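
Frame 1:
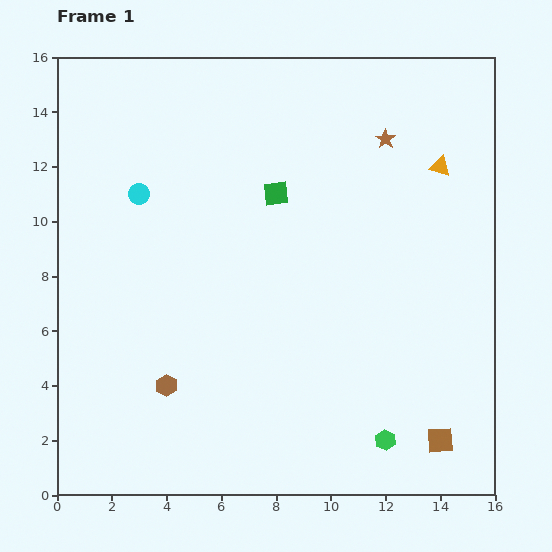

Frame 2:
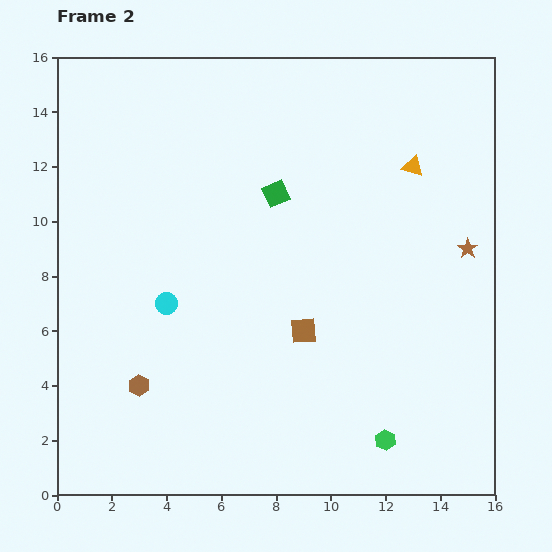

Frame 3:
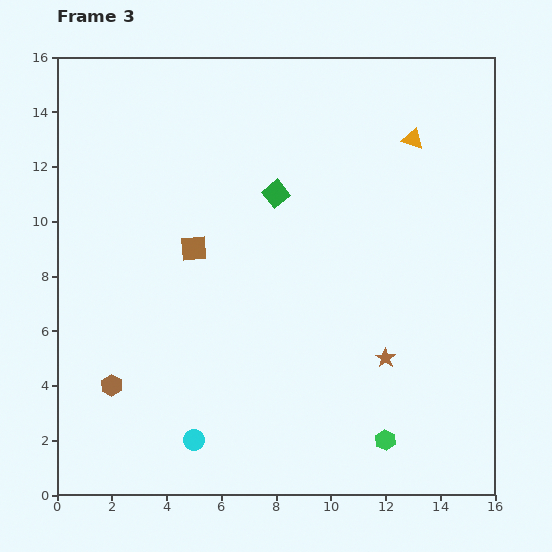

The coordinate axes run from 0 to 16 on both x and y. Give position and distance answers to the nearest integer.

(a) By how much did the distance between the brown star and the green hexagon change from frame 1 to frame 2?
-3

Distance in frame 1: 11. Distance in frame 2: 8.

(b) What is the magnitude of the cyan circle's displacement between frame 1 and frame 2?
4

The cyan circle moved from (3, 11) to (4, 7), a distance of √(1² + 4²) ≈ 4.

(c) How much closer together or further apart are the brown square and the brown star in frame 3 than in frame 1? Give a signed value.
-3

Distance in frame 1: 11. Distance in frame 3: 8.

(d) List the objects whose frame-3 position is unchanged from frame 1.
the green square, the green hexagon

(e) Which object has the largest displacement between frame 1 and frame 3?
the brown square

(moved 11; next 9)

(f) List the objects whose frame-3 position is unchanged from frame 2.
the green square, the green hexagon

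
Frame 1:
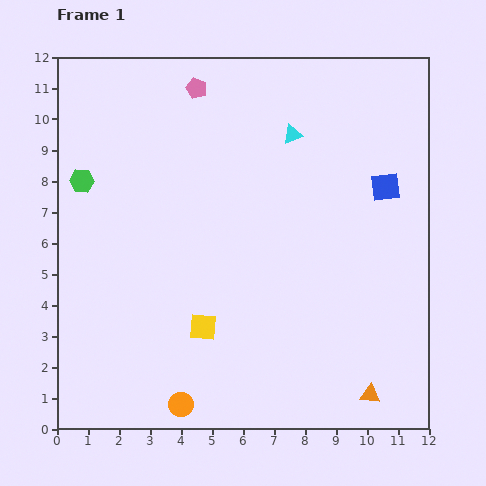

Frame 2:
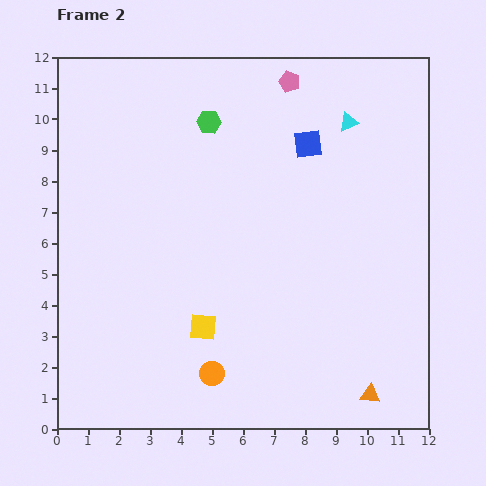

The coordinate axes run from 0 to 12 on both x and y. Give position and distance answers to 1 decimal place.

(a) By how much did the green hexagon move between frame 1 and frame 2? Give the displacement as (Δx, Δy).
(4.1, 1.9)

The green hexagon was at (0.8, 8.0) in frame 1 and (4.9, 9.9) in frame 2.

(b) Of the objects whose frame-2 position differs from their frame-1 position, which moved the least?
the orange circle

(moved 1.4)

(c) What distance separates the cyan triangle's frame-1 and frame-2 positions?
1.8

The cyan triangle moved from (7.6, 9.5) to (9.4, 9.9), a distance of √(1.8² + 0.4²) ≈ 1.8.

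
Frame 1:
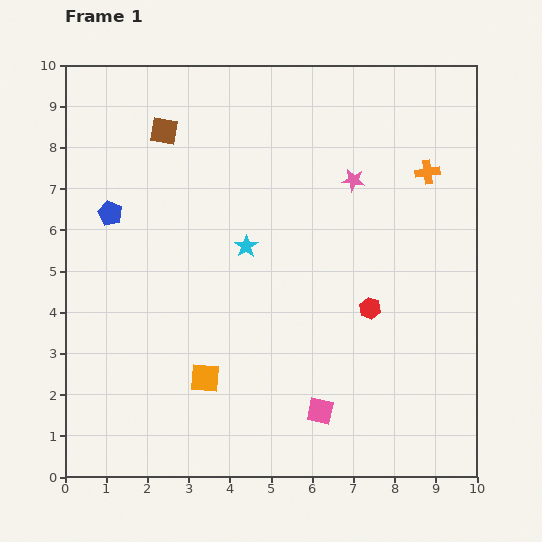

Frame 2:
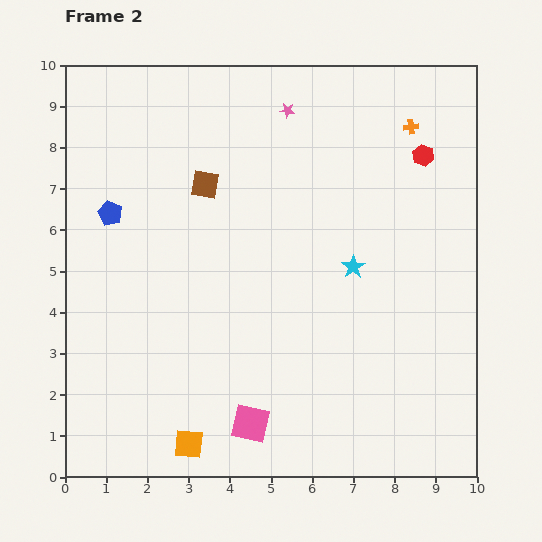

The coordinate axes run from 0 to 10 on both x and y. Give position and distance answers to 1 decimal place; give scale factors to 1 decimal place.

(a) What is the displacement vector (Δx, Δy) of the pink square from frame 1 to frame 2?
(-1.7, -0.3)

The pink square was at (6.2, 1.6) in frame 1 and (4.5, 1.3) in frame 2.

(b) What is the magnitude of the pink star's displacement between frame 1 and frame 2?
2.3

The pink star moved from (7.0, 7.2) to (5.4, 8.9), a distance of √(1.6² + 1.7²) ≈ 2.3.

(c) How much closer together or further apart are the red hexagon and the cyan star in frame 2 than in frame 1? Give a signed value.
-0.2

Distance in frame 1: 3.4. Distance in frame 2: 3.2.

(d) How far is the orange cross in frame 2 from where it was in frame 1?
1.2

The orange cross moved from (8.8, 7.4) to (8.4, 8.5), a distance of √(0.4² + 1.1²) ≈ 1.2.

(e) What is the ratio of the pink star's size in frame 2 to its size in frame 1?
0.6×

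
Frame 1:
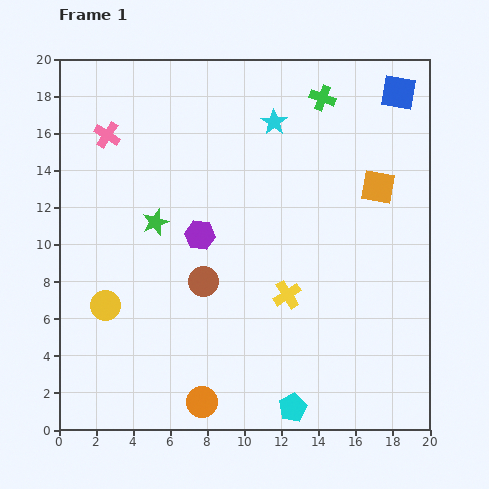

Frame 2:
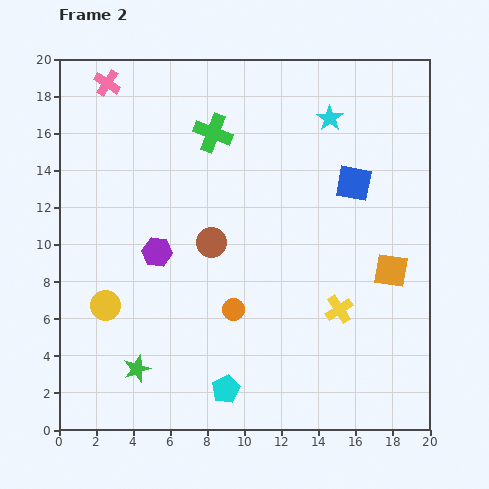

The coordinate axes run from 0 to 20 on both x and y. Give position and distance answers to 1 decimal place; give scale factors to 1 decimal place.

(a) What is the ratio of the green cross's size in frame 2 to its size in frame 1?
1.5×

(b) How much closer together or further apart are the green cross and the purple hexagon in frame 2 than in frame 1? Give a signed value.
-2.8

Distance in frame 1: 9.9. Distance in frame 2: 7.1.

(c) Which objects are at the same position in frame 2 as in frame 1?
the yellow circle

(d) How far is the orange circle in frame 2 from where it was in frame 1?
5.3

The orange circle moved from (7.7, 1.5) to (9.4, 6.5), a distance of √(1.7² + 5.0²) ≈ 5.3.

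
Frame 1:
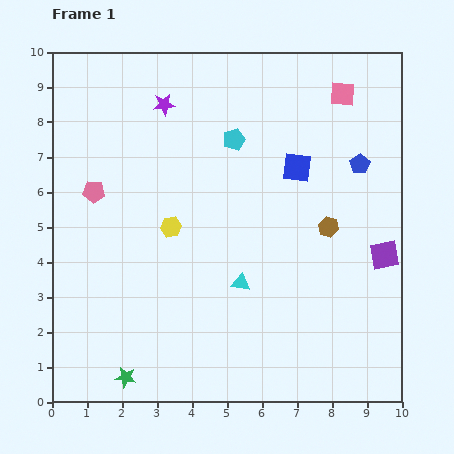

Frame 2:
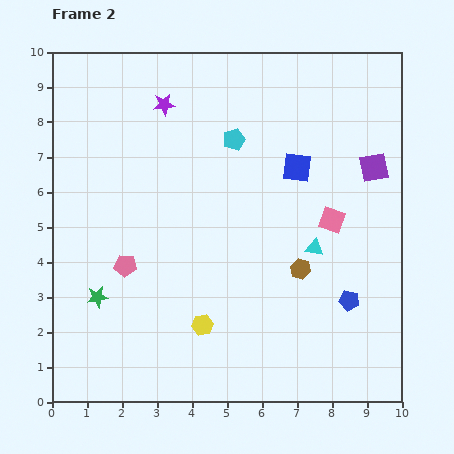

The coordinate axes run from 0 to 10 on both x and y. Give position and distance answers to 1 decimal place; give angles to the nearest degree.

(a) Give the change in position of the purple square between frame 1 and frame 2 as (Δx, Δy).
(-0.3, 2.5)

The purple square was at (9.5, 4.2) in frame 1 and (9.2, 6.7) in frame 2.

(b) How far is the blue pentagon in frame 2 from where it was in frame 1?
3.9

The blue pentagon moved from (8.8, 6.8) to (8.5, 2.9), a distance of √(0.3² + 3.9²) ≈ 3.9.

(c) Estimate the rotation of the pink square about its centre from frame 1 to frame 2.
16° clockwise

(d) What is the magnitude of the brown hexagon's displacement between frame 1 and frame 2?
1.4

The brown hexagon moved from (7.9, 5.0) to (7.1, 3.8), a distance of √(0.8² + 1.2²) ≈ 1.4.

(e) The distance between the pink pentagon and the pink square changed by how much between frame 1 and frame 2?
-1.6

Distance in frame 1: 7.6. Distance in frame 2: 6.0.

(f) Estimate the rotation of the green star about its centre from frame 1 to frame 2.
17° counter-clockwise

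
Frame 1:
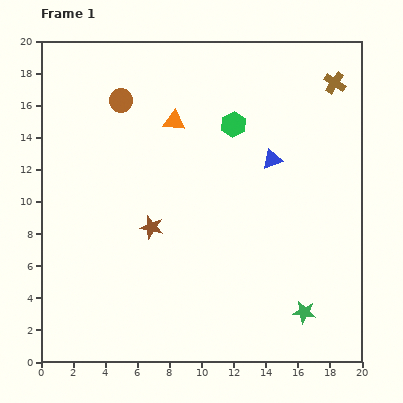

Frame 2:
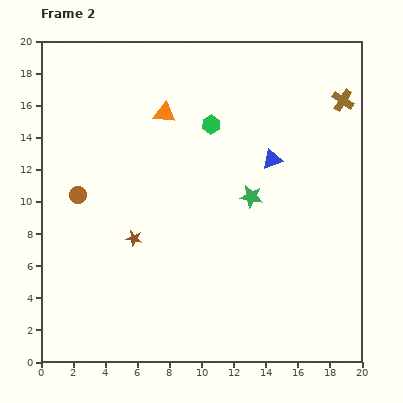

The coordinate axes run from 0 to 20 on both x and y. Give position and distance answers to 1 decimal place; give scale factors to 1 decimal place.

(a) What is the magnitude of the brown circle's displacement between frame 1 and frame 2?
6.5

The brown circle moved from (5.0, 16.3) to (2.3, 10.4), a distance of √(2.7² + 5.9²) ≈ 6.5.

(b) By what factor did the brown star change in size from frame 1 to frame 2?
0.7×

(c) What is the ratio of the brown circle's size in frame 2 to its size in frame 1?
0.7×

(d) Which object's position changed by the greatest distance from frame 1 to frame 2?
the green star

(moved 7.9; next 6.5)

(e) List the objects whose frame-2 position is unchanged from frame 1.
the blue triangle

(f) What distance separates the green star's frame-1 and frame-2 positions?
7.9

The green star moved from (16.4, 3.1) to (13.1, 10.3), a distance of √(3.3² + 7.2²) ≈ 7.9.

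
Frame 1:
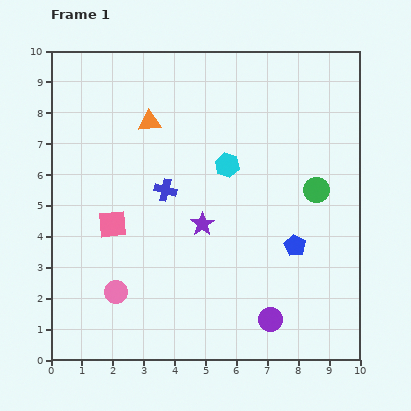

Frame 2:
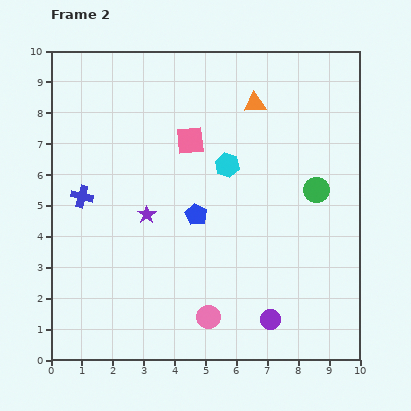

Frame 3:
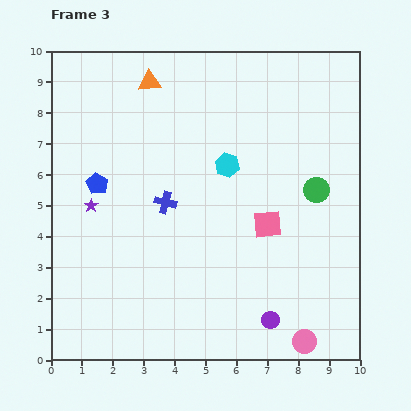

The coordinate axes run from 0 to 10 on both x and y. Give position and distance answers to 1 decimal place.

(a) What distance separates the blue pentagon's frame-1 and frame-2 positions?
3.4

The blue pentagon moved from (7.9, 3.7) to (4.7, 4.7), a distance of √(3.2² + 1.0²) ≈ 3.4.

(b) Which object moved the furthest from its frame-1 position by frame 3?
the blue pentagon

(moved 6.7; next 6.3)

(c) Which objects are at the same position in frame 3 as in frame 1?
the cyan hexagon, the green circle, the purple circle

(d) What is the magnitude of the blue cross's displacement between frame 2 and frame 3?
2.7

The blue cross moved from (1.0, 5.3) to (3.7, 5.1), a distance of √(2.7² + 0.2²) ≈ 2.7.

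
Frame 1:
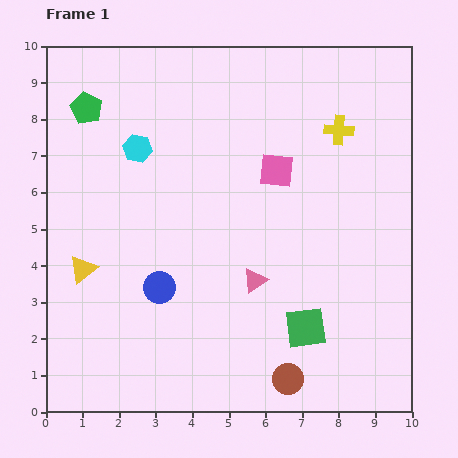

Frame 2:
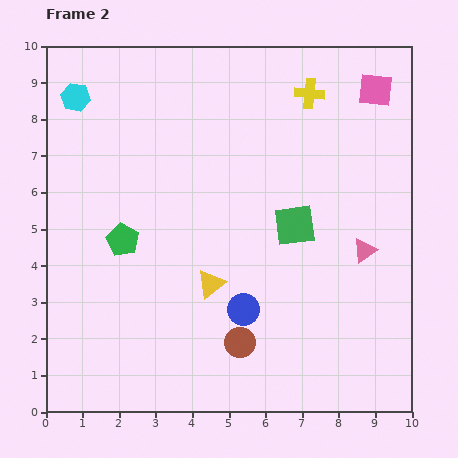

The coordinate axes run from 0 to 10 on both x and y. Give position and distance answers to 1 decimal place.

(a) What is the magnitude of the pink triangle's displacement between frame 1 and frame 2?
3.1

The pink triangle moved from (5.7, 3.6) to (8.7, 4.4), a distance of √(3.0² + 0.8²) ≈ 3.1.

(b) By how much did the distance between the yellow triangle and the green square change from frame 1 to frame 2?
-3.5

Distance in frame 1: 6.3. Distance in frame 2: 2.8.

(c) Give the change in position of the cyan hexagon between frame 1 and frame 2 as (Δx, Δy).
(-1.7, 1.4)

The cyan hexagon was at (2.5, 7.2) in frame 1 and (0.8, 8.6) in frame 2.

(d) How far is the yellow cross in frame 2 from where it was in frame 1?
1.3

The yellow cross moved from (8.0, 7.7) to (7.2, 8.7), a distance of √(0.8² + 1.0²) ≈ 1.3.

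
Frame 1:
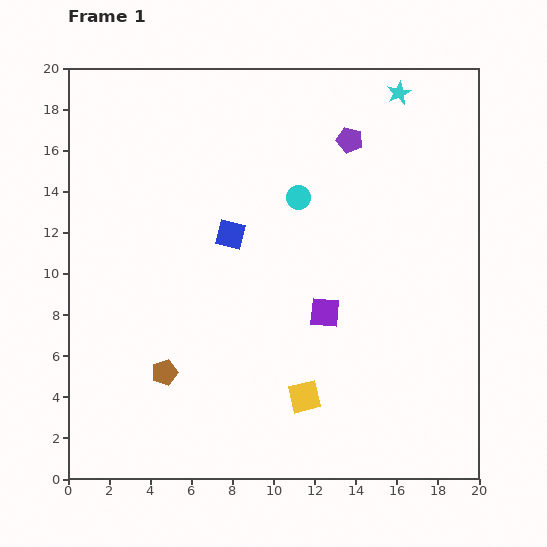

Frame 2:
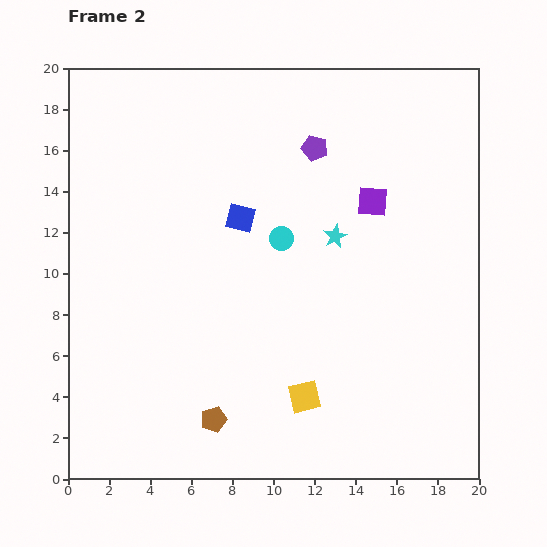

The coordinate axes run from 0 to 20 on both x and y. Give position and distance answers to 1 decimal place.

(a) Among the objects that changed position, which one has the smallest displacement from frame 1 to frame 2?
the blue square

(moved 0.9)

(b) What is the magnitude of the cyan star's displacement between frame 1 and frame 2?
7.7

The cyan star moved from (16.1, 18.8) to (13.0, 11.8), a distance of √(3.1² + 7.0²) ≈ 7.7.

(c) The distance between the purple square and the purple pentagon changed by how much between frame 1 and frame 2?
-4.7

Distance in frame 1: 8.5. Distance in frame 2: 3.8.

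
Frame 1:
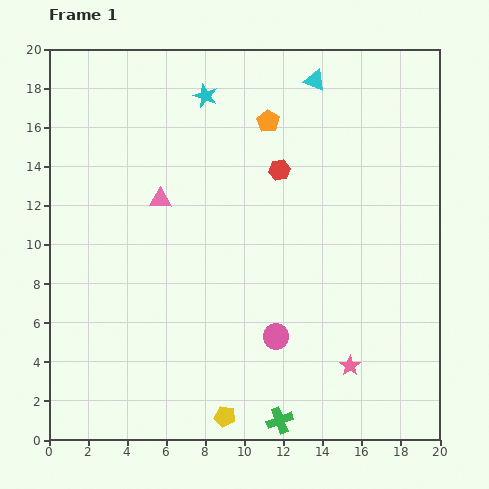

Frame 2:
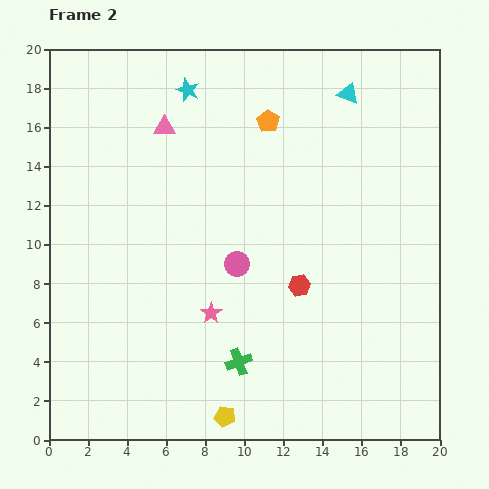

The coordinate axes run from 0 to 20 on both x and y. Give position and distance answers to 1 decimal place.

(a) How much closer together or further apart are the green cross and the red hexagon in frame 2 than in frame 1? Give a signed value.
-7.8

Distance in frame 1: 12.8. Distance in frame 2: 5.0.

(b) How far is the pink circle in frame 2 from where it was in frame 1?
4.2

The pink circle moved from (11.6, 5.3) to (9.6, 9.0), a distance of √(2.0² + 3.7²) ≈ 4.2.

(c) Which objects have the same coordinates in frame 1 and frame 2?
the orange pentagon, the yellow pentagon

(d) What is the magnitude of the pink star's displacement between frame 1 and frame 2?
7.6

The pink star moved from (15.4, 3.8) to (8.3, 6.5), a distance of √(7.1² + 2.7²) ≈ 7.6.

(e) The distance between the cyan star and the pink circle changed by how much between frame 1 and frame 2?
-3.6

Distance in frame 1: 12.8. Distance in frame 2: 9.2.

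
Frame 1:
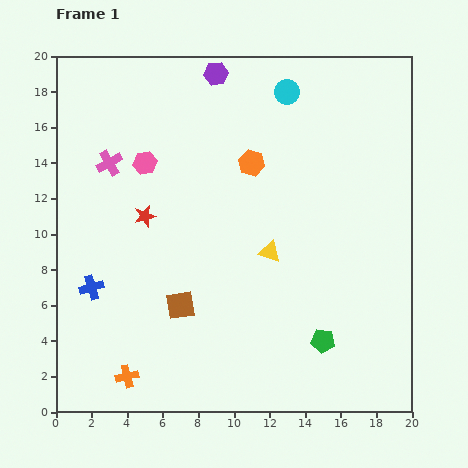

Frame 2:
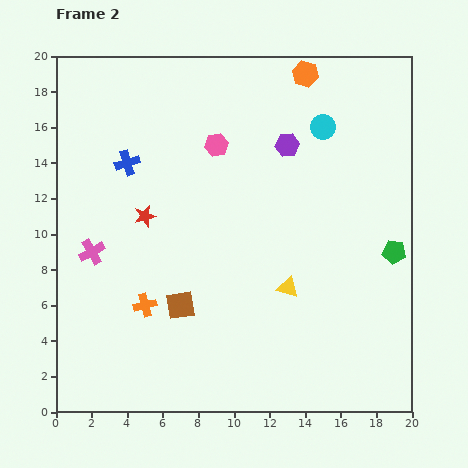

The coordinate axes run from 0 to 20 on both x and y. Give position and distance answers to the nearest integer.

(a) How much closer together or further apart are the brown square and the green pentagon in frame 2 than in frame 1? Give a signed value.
+4

Distance in frame 1: 8. Distance in frame 2: 12.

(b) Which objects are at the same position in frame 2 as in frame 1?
the red star, the brown square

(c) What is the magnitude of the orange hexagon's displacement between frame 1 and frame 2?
6

The orange hexagon moved from (11, 14) to (14, 19), a distance of √(3² + 5²) ≈ 6.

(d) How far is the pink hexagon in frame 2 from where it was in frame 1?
4

The pink hexagon moved from (5, 14) to (9, 15), a distance of √(4² + 1²) ≈ 4.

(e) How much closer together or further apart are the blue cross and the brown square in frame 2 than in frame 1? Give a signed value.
+4

Distance in frame 1: 5. Distance in frame 2: 9.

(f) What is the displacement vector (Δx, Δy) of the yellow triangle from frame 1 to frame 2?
(1, -2)

The yellow triangle was at (12, 9) in frame 1 and (13, 7) in frame 2.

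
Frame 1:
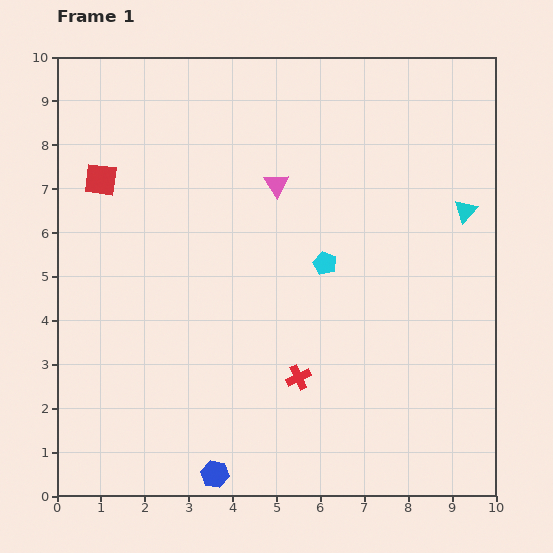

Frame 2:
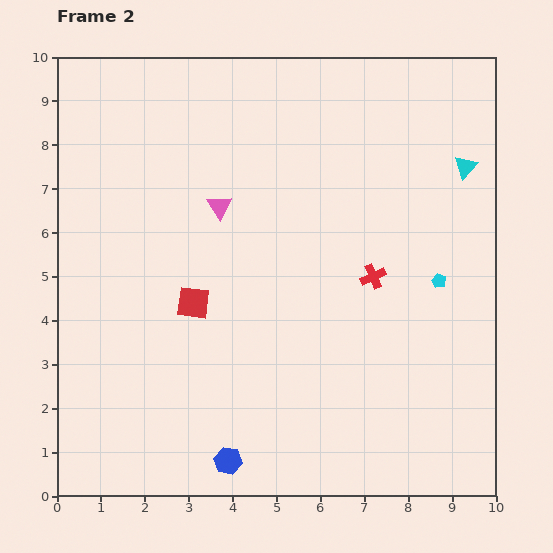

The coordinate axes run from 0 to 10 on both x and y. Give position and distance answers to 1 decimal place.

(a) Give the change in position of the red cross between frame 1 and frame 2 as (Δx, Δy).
(1.7, 2.3)

The red cross was at (5.5, 2.7) in frame 1 and (7.2, 5.0) in frame 2.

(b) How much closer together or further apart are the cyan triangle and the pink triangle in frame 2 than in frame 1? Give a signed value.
+1.4

Distance in frame 1: 4.3. Distance in frame 2: 5.7.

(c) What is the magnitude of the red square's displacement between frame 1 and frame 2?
3.5

The red square moved from (1.0, 7.2) to (3.1, 4.4), a distance of √(2.1² + 2.8²) ≈ 3.5.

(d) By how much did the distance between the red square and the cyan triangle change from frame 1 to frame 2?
-1.4

Distance in frame 1: 8.3. Distance in frame 2: 6.9.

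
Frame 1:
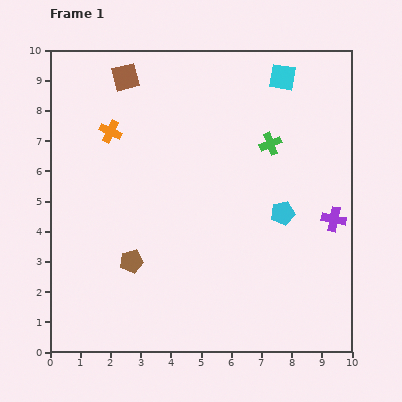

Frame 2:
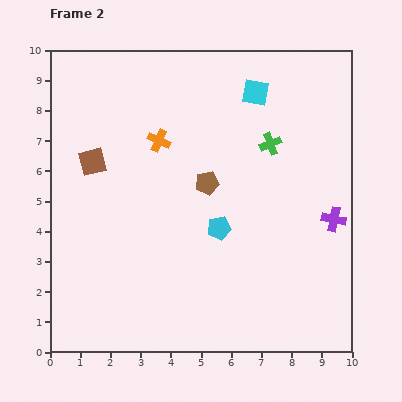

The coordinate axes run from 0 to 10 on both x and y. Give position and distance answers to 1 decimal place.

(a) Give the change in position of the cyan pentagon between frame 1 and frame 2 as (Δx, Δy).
(-2.1, -0.5)

The cyan pentagon was at (7.7, 4.6) in frame 1 and (5.6, 4.1) in frame 2.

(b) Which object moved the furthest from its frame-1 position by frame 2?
the brown pentagon

(moved 3.6; next 3.0)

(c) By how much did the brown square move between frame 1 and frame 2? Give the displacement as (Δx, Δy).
(-1.1, -2.8)

The brown square was at (2.5, 9.1) in frame 1 and (1.4, 6.3) in frame 2.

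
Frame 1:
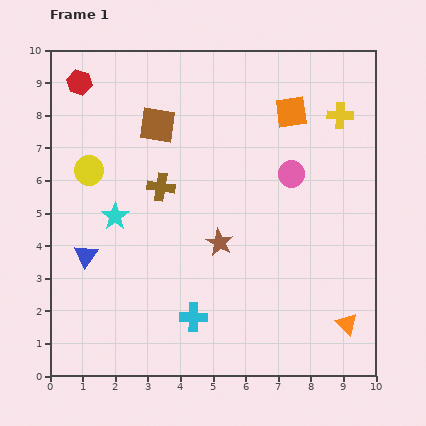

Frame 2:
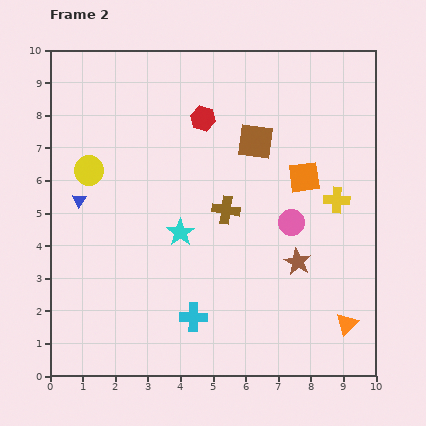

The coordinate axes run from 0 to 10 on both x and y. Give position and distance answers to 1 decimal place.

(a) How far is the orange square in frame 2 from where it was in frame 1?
2.0

The orange square moved from (7.4, 8.1) to (7.8, 6.1), a distance of √(0.4² + 2.0²) ≈ 2.0.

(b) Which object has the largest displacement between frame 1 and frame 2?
the red hexagon

(moved 4.0; next 3.0)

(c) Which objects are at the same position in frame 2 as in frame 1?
the orange triangle, the cyan cross, the yellow circle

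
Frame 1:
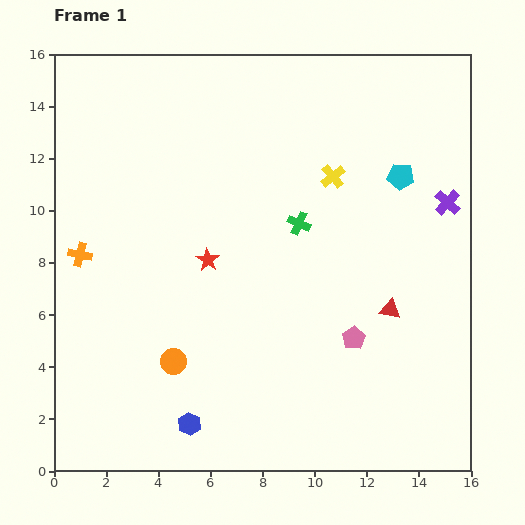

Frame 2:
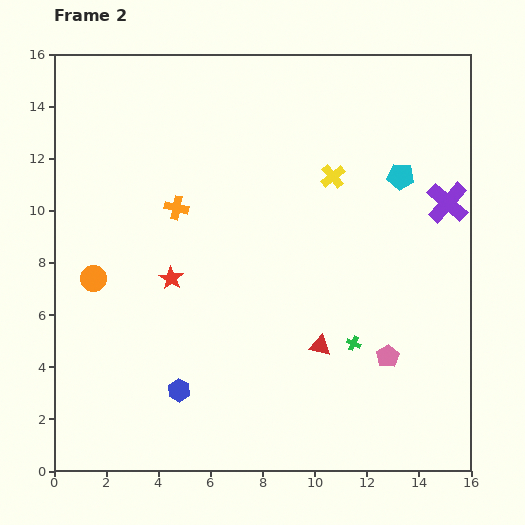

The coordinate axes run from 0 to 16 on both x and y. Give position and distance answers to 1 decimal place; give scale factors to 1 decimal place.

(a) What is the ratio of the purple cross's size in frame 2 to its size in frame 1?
1.6×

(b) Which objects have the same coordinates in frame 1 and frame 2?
the yellow cross, the cyan pentagon, the purple cross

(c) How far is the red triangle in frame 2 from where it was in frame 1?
3.0

The red triangle moved from (12.9, 6.2) to (10.2, 4.8), a distance of √(2.7² + 1.4²) ≈ 3.0.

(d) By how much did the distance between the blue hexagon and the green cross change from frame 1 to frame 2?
-1.9

Distance in frame 1: 8.8. Distance in frame 2: 6.9.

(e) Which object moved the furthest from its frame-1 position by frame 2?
the green cross

(moved 5.1; next 4.5)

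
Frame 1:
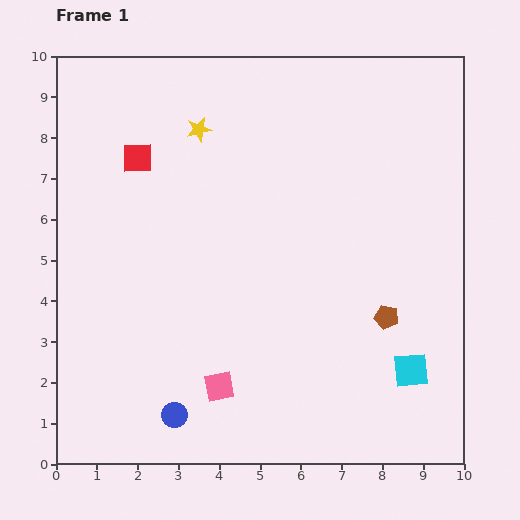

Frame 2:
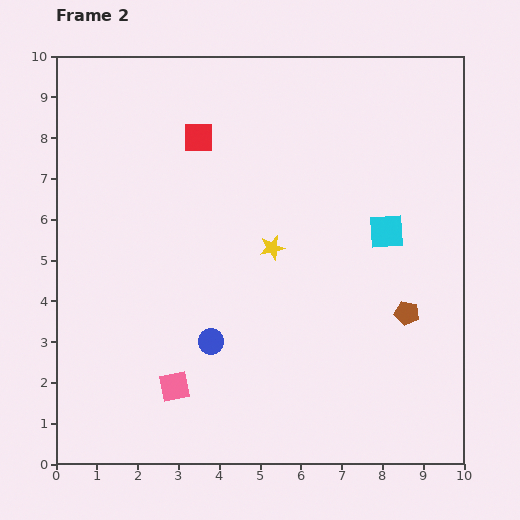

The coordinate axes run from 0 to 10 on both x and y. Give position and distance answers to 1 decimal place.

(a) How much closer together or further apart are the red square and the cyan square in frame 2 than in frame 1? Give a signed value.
-3.4

Distance in frame 1: 8.5. Distance in frame 2: 5.1.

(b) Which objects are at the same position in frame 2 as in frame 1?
none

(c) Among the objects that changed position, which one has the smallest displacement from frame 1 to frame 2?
the brown pentagon

(moved 0.5)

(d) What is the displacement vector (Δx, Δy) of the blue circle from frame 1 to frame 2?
(0.9, 1.8)

The blue circle was at (2.9, 1.2) in frame 1 and (3.8, 3.0) in frame 2.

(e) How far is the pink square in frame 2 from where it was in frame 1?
1.1

The pink square moved from (4.0, 1.9) to (2.9, 1.9), a distance of √(1.1² + 0.0²) ≈ 1.1.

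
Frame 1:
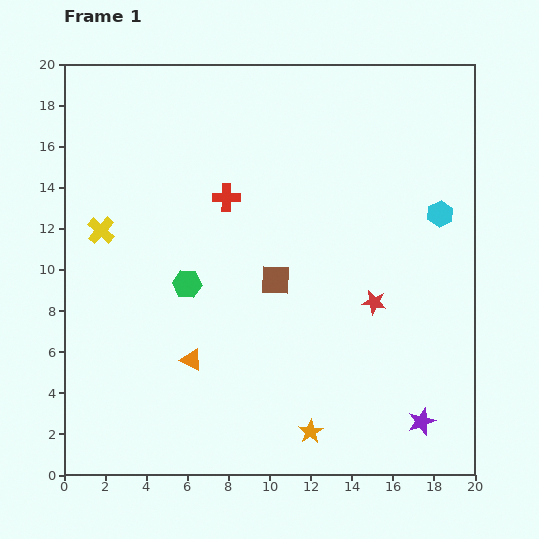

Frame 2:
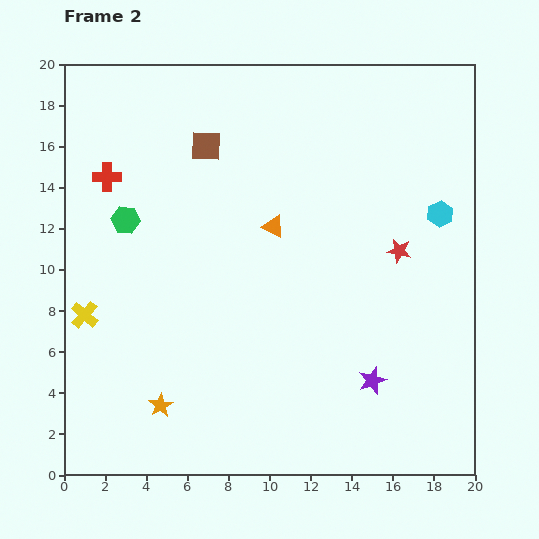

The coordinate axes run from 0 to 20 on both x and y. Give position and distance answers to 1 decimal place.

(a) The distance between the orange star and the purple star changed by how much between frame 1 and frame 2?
+5.0

Distance in frame 1: 5.4. Distance in frame 2: 10.4.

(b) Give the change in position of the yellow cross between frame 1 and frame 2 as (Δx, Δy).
(-0.8, -4.1)

The yellow cross was at (1.8, 11.9) in frame 1 and (1.0, 7.8) in frame 2.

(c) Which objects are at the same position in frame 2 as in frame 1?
the cyan hexagon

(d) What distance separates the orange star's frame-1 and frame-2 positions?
7.4

The orange star moved from (12.0, 2.1) to (4.7, 3.4), a distance of √(7.3² + 1.3²) ≈ 7.4.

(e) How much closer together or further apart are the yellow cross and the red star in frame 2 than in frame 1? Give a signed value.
+1.8

Distance in frame 1: 13.8. Distance in frame 2: 15.6.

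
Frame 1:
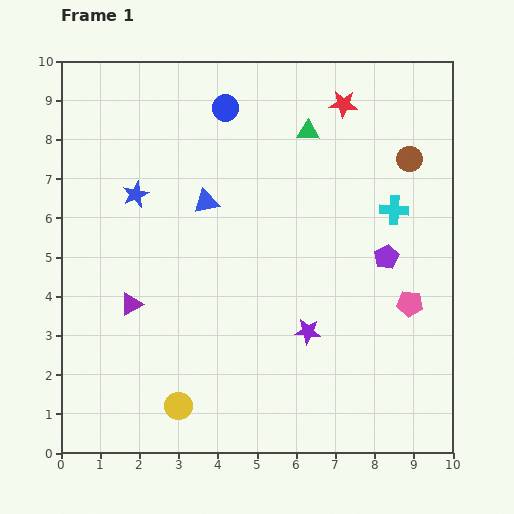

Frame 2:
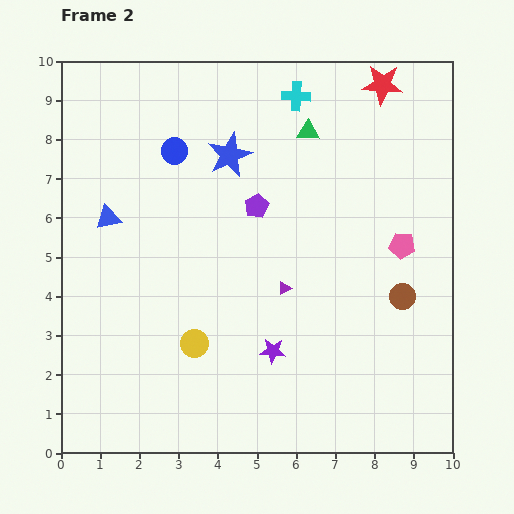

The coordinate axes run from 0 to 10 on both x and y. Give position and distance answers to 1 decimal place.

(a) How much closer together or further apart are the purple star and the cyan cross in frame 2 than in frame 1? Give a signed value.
+2.7

Distance in frame 1: 3.8. Distance in frame 2: 6.5.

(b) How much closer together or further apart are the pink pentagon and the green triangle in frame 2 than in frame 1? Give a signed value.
-1.3

Distance in frame 1: 5.1. Distance in frame 2: 3.8.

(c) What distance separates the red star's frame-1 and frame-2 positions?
1.1

The red star moved from (7.2, 8.9) to (8.2, 9.4), a distance of √(1.0² + 0.5²) ≈ 1.1.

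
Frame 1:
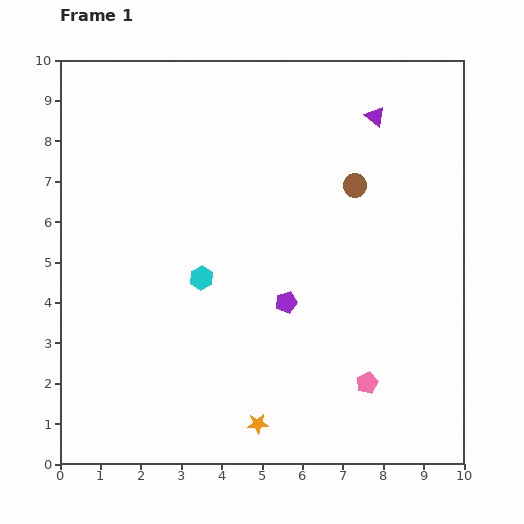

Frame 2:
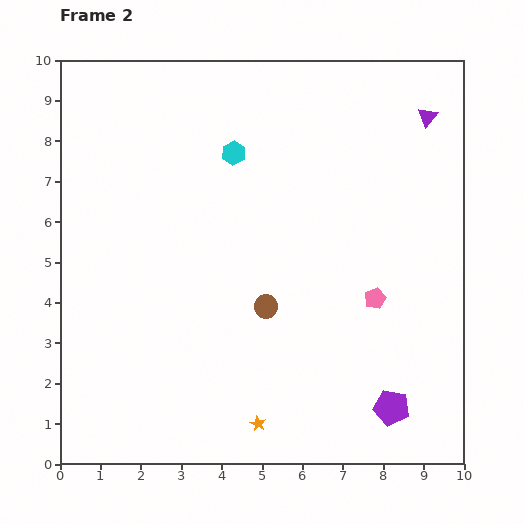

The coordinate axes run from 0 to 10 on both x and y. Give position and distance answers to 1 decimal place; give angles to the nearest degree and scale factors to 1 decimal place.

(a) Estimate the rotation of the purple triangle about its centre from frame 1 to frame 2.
30° clockwise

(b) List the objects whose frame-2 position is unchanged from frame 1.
the orange star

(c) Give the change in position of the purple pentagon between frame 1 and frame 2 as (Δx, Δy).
(2.6, -2.6)

The purple pentagon was at (5.6, 4.0) in frame 1 and (8.2, 1.4) in frame 2.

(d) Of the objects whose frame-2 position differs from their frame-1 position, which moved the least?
the purple triangle

(moved 1.3)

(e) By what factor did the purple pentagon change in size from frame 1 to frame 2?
1.7×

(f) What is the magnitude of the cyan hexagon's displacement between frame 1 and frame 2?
3.2

The cyan hexagon moved from (3.5, 4.6) to (4.3, 7.7), a distance of √(0.8² + 3.1²) ≈ 3.2.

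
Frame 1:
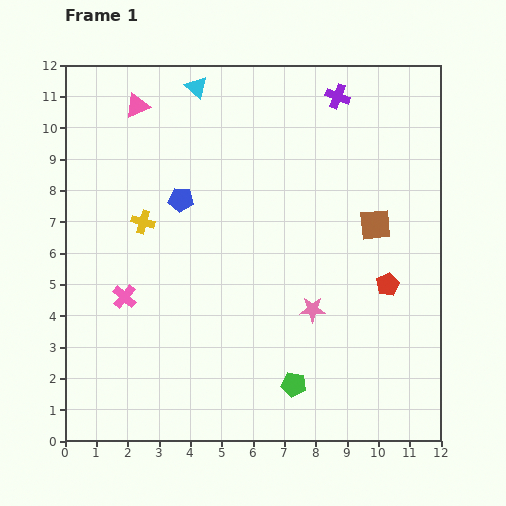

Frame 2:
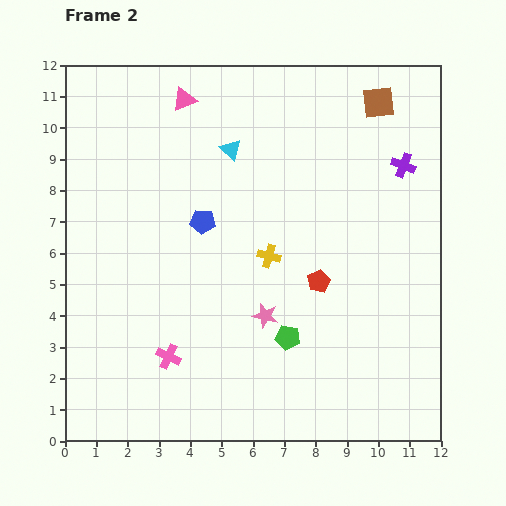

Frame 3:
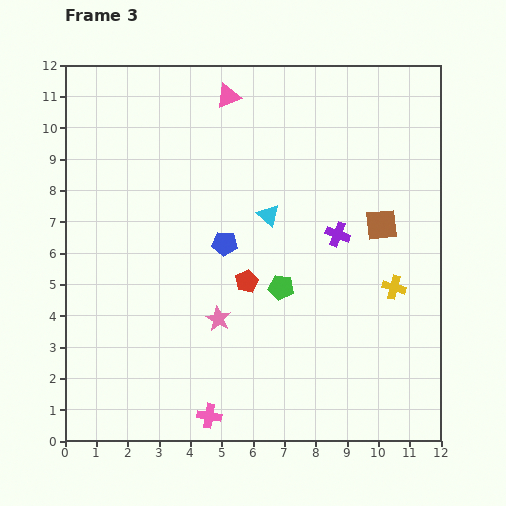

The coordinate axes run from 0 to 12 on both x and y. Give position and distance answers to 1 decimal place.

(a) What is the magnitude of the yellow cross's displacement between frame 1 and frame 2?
4.1

The yellow cross moved from (2.5, 7.0) to (6.5, 5.9), a distance of √(4.0² + 1.1²) ≈ 4.1.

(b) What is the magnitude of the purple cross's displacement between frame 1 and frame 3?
4.4

The purple cross moved from (8.7, 11.0) to (8.7, 6.6), a distance of √(0.0² + 4.4²) ≈ 4.4.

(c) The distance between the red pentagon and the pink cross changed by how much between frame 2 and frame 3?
-0.9

Distance in frame 2: 5.4. Distance in frame 3: 4.5.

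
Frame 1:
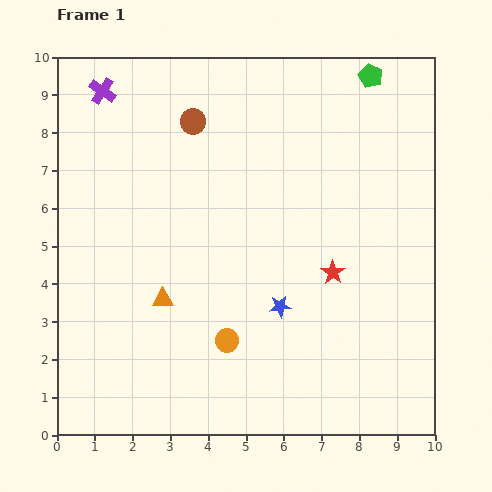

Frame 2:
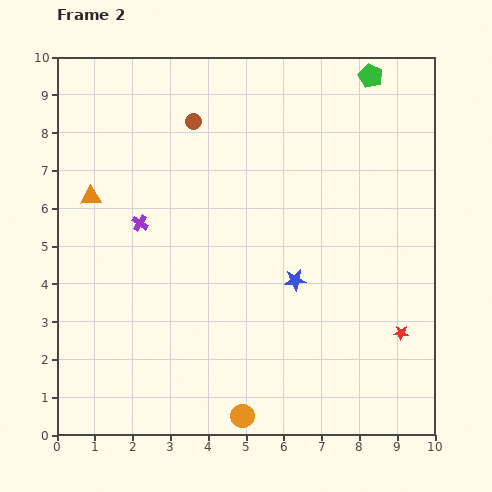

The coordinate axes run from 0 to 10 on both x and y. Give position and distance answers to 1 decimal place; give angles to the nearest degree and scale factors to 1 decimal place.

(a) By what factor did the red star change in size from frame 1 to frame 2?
0.6×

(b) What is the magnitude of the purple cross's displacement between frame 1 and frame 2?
3.6

The purple cross moved from (1.2, 9.1) to (2.2, 5.6), a distance of √(1.0² + 3.5²) ≈ 3.6.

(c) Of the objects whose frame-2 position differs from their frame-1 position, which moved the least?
the blue star

(moved 0.8)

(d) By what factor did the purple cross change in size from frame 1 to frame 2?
0.6×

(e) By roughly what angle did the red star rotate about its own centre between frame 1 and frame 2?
30° counter-clockwise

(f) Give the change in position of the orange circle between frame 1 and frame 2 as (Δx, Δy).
(0.4, -2.0)

The orange circle was at (4.5, 2.5) in frame 1 and (4.9, 0.5) in frame 2.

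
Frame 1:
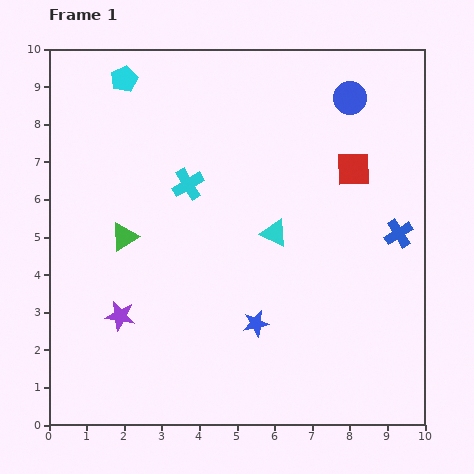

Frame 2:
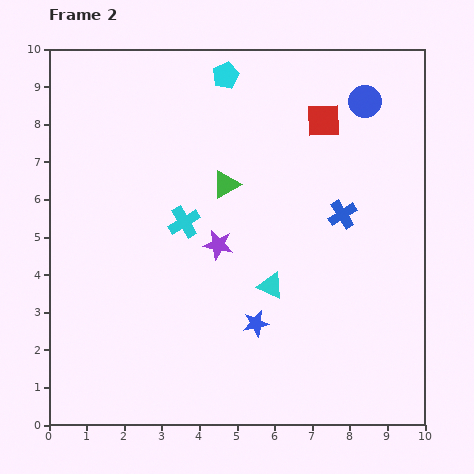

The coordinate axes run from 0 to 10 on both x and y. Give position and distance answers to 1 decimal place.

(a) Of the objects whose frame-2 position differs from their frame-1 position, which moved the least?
the blue circle

(moved 0.4)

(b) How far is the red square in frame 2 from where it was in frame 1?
1.5

The red square moved from (8.1, 6.8) to (7.3, 8.1), a distance of √(0.8² + 1.3²) ≈ 1.5.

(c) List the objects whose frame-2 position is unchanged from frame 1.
the blue star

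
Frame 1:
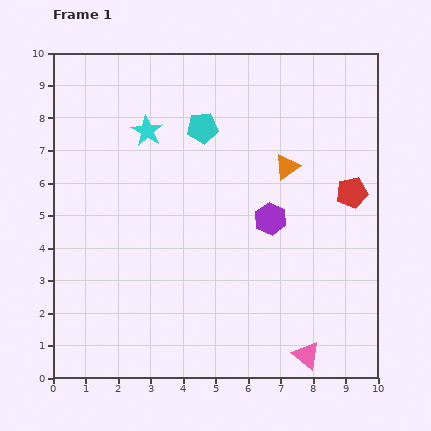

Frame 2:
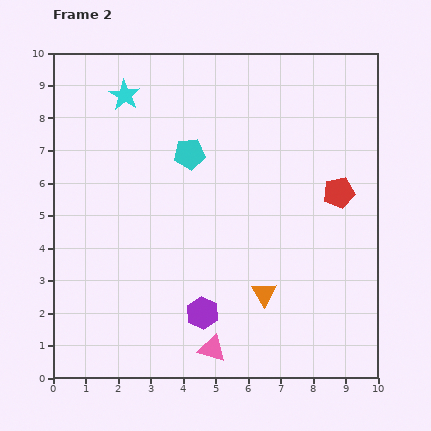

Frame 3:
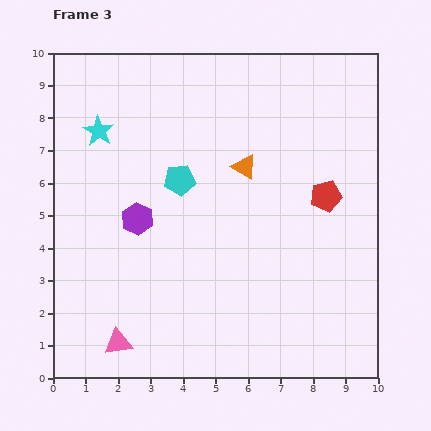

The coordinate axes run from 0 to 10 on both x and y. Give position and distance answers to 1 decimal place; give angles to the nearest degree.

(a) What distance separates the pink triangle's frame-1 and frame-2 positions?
2.9

The pink triangle moved from (7.8, 0.7) to (4.9, 0.9), a distance of √(2.9² + 0.2²) ≈ 2.9.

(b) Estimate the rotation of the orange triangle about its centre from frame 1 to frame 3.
55° counter-clockwise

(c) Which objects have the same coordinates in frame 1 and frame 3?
none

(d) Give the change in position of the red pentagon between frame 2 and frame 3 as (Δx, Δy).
(-0.4, -0.1)

The red pentagon was at (8.8, 5.7) in frame 2 and (8.4, 5.6) in frame 3.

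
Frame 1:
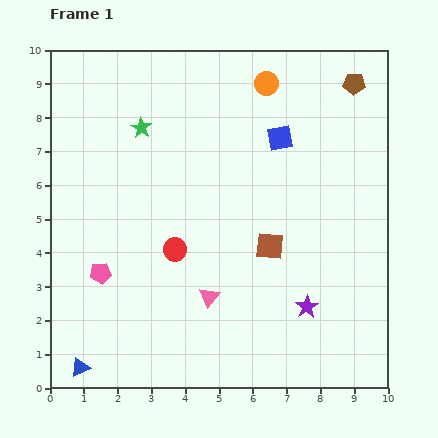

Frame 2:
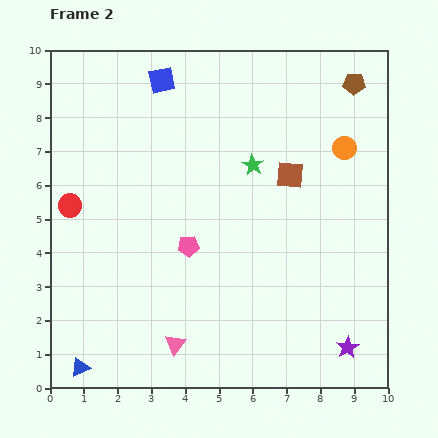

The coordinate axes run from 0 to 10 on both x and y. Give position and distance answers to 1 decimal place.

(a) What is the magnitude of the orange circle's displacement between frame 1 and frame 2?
3.0

The orange circle moved from (6.4, 9.0) to (8.7, 7.1), a distance of √(2.3² + 1.9²) ≈ 3.0.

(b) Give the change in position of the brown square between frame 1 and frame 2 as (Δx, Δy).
(0.6, 2.1)

The brown square was at (6.5, 4.2) in frame 1 and (7.1, 6.3) in frame 2.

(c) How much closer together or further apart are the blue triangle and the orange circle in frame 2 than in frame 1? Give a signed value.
+0.2

Distance in frame 1: 10.0. Distance in frame 2: 10.2.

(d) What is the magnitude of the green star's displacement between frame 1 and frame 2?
3.5

The green star moved from (2.7, 7.7) to (6.0, 6.6), a distance of √(3.3² + 1.1²) ≈ 3.5.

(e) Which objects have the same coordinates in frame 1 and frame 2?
the blue triangle, the brown pentagon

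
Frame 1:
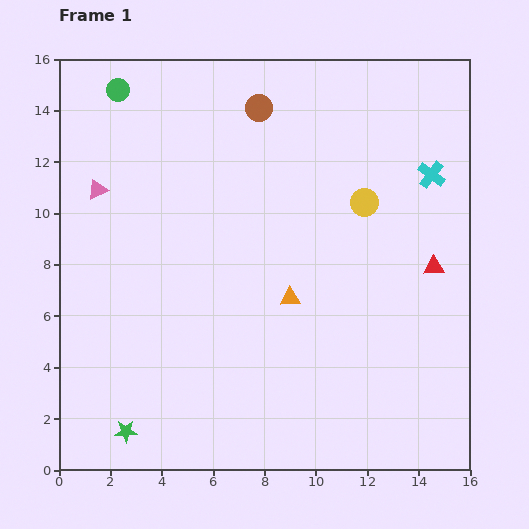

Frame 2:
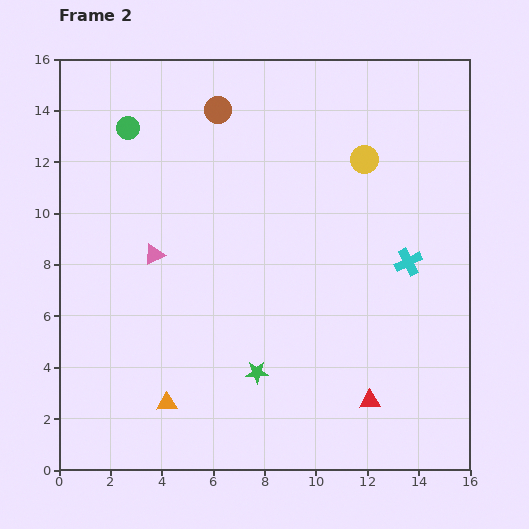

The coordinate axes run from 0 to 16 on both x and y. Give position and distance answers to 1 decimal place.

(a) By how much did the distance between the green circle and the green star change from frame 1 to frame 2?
-2.6

Distance in frame 1: 13.3. Distance in frame 2: 10.7.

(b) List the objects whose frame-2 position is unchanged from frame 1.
none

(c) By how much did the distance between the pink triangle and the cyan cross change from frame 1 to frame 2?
-3.1

Distance in frame 1: 13.0. Distance in frame 2: 9.9.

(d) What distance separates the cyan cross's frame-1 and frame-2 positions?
3.5

The cyan cross moved from (14.5, 11.5) to (13.6, 8.1), a distance of √(0.9² + 3.4²) ≈ 3.5.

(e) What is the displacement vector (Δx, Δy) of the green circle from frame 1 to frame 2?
(0.4, -1.5)

The green circle was at (2.3, 14.8) in frame 1 and (2.7, 13.3) in frame 2.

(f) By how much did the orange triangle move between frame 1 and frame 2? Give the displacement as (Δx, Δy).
(-4.8, -4.1)

The orange triangle was at (9.0, 6.7) in frame 1 and (4.2, 2.6) in frame 2.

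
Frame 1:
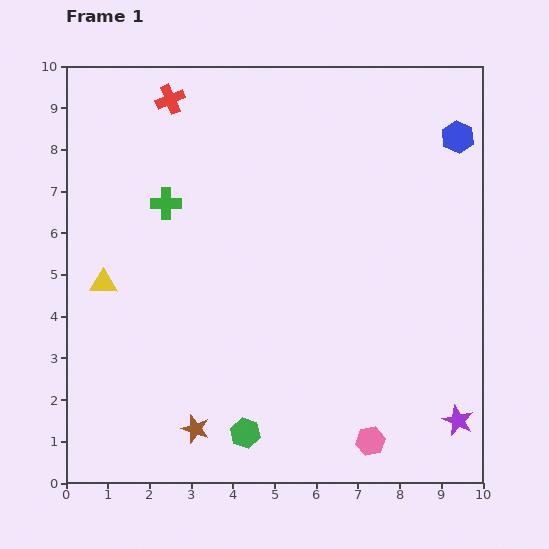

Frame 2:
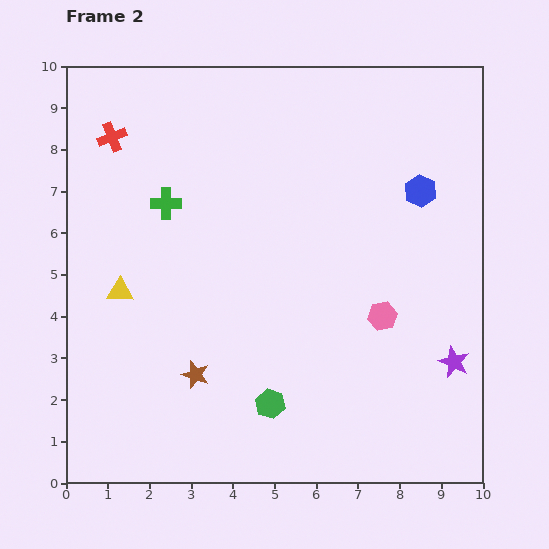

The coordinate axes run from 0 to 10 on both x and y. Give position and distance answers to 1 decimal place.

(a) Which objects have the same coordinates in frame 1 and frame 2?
the green cross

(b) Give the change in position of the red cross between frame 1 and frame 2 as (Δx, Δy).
(-1.4, -0.9)

The red cross was at (2.5, 9.2) in frame 1 and (1.1, 8.3) in frame 2.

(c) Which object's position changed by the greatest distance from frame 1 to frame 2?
the pink hexagon

(moved 3.0; next 1.7)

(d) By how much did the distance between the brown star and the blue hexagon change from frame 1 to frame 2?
-2.4

Distance in frame 1: 9.4. Distance in frame 2: 7.0.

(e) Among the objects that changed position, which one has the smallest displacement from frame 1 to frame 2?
the yellow triangle

(moved 0.4)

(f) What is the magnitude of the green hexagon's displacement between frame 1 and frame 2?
0.9

The green hexagon moved from (4.3, 1.2) to (4.9, 1.9), a distance of √(0.6² + 0.7²) ≈ 0.9.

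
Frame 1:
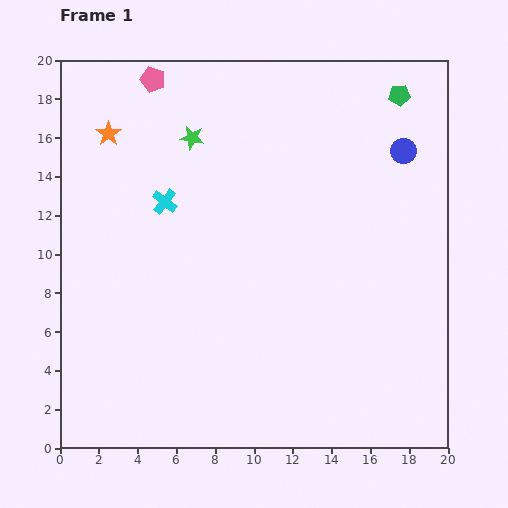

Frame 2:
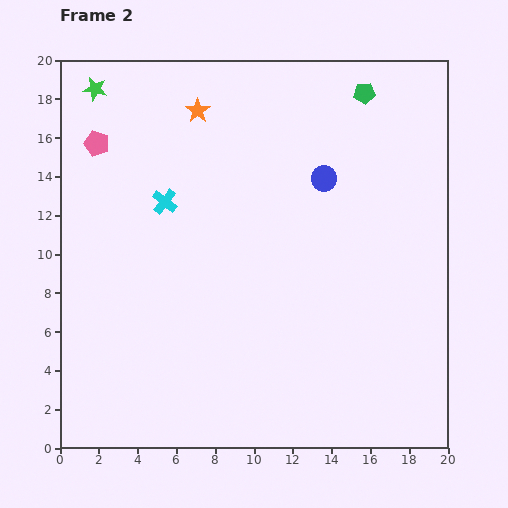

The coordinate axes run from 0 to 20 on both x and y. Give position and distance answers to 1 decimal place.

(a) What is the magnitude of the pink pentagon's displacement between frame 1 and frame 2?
4.4

The pink pentagon moved from (4.8, 19.0) to (1.9, 15.7), a distance of √(2.9² + 3.3²) ≈ 4.4.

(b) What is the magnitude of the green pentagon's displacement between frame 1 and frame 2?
1.8

The green pentagon moved from (17.5, 18.2) to (15.7, 18.3), a distance of √(1.8² + 0.1²) ≈ 1.8.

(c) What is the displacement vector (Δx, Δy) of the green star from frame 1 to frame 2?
(-5.0, 2.5)

The green star was at (6.8, 16.0) in frame 1 and (1.8, 18.5) in frame 2.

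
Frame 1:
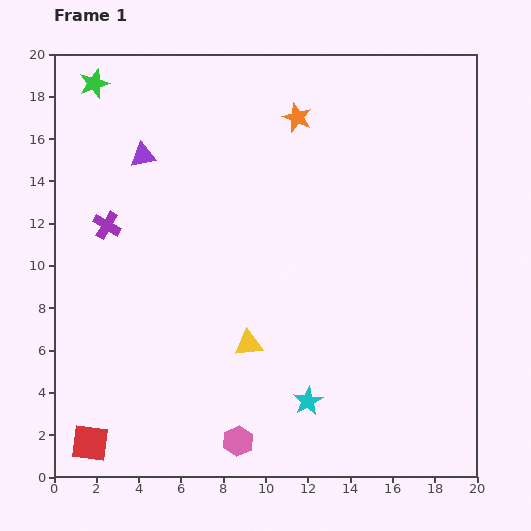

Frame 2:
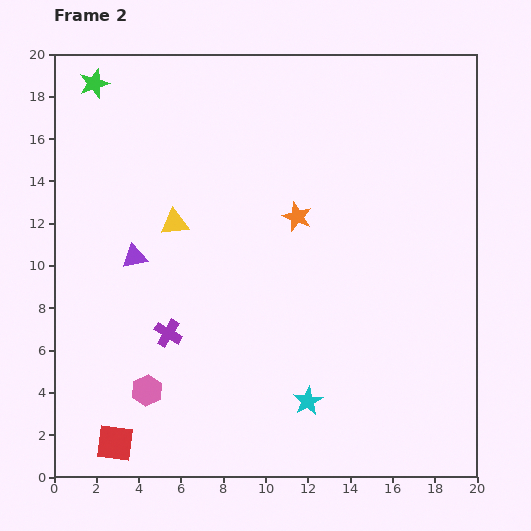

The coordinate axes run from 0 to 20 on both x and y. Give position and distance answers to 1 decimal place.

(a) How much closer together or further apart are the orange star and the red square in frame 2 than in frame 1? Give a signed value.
-4.6

Distance in frame 1: 18.3. Distance in frame 2: 13.7.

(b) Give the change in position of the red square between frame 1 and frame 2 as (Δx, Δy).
(1.2, 0.0)

The red square was at (1.7, 1.6) in frame 1 and (2.9, 1.6) in frame 2.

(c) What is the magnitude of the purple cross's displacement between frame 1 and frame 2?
5.9

The purple cross moved from (2.5, 11.9) to (5.4, 6.8), a distance of √(2.9² + 5.1²) ≈ 5.9.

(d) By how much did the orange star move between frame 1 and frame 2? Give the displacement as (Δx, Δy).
(0.0, -4.7)

The orange star was at (11.5, 17.0) in frame 1 and (11.5, 12.3) in frame 2.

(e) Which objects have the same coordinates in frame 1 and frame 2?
the cyan star, the green star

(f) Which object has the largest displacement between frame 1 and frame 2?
the yellow triangle

(moved 6.7; next 5.9)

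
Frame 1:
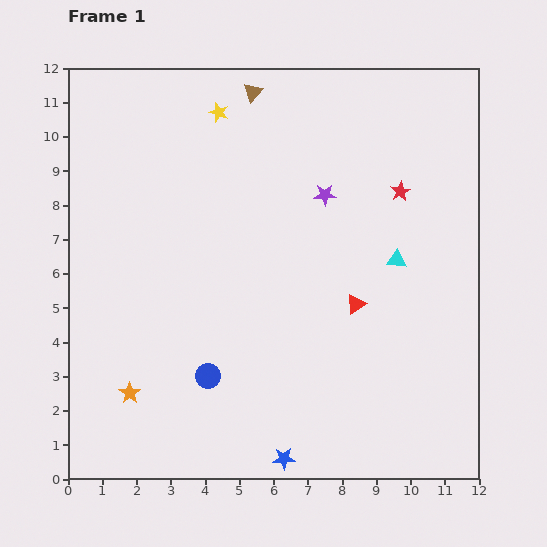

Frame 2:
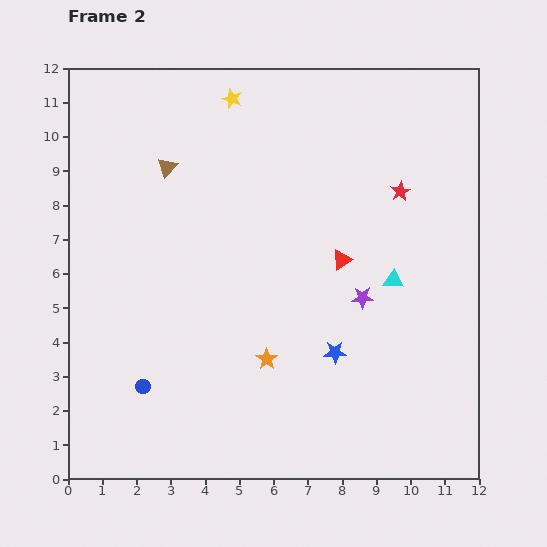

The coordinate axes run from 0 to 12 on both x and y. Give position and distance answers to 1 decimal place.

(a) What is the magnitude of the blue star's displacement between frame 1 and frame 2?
3.4

The blue star moved from (6.3, 0.6) to (7.8, 3.7), a distance of √(1.5² + 3.1²) ≈ 3.4.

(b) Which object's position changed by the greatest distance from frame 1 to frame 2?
the orange star

(moved 4.1; next 3.4)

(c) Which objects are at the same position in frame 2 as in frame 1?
the red star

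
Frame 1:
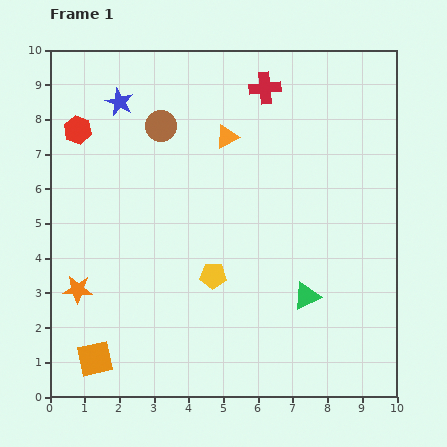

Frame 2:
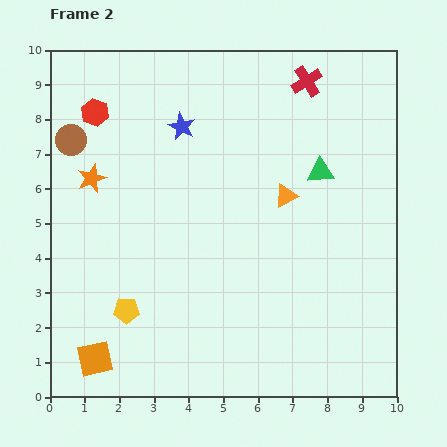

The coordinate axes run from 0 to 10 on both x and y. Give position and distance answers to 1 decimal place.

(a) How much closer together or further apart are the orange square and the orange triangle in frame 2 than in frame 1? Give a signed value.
-0.2

Distance in frame 1: 7.4. Distance in frame 2: 7.2.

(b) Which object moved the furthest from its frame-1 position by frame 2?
the green triangle

(moved 3.6; next 3.2)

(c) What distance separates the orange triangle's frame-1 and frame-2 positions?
2.4

The orange triangle moved from (5.1, 7.5) to (6.8, 5.8), a distance of √(1.7² + 1.7²) ≈ 2.4.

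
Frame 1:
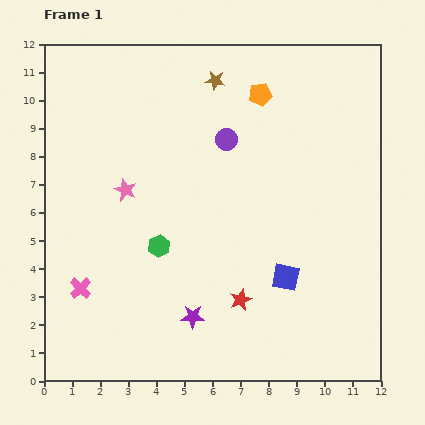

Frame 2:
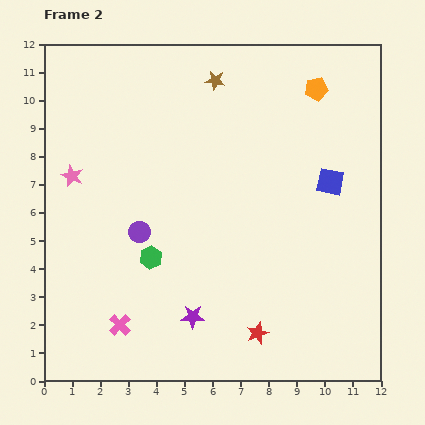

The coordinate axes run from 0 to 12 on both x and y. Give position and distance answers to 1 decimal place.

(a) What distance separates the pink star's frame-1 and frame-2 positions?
2.0

The pink star moved from (2.9, 6.8) to (1.0, 7.3), a distance of √(1.9² + 0.5²) ≈ 2.0.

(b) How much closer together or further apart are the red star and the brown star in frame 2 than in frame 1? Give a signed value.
+1.2

Distance in frame 1: 7.9. Distance in frame 2: 9.1.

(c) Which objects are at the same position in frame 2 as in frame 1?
the brown star, the purple star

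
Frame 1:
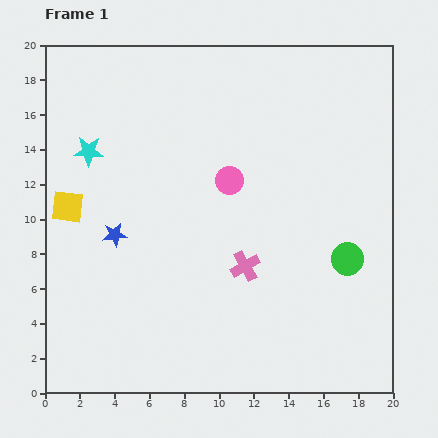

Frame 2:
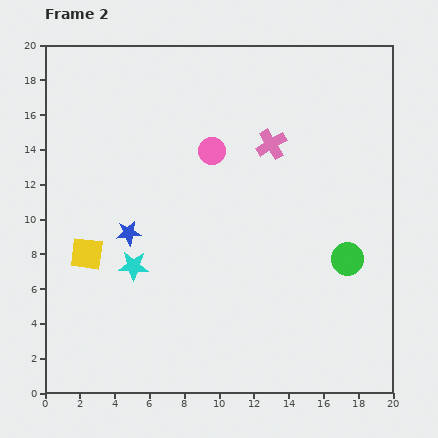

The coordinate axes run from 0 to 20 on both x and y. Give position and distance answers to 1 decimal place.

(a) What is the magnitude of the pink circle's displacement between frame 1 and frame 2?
2.0

The pink circle moved from (10.6, 12.2) to (9.6, 13.9), a distance of √(1.0² + 1.7²) ≈ 2.0.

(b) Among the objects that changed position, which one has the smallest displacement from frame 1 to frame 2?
the blue star

(moved 0.8)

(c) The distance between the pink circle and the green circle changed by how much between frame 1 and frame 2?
+1.8

Distance in frame 1: 8.2. Distance in frame 2: 10.0.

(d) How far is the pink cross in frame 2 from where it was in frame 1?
7.2

The pink cross moved from (11.5, 7.3) to (13.0, 14.3), a distance of √(1.5² + 7.0²) ≈ 7.2.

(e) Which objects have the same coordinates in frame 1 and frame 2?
the green circle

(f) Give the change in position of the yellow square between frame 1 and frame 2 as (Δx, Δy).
(1.1, -2.7)

The yellow square was at (1.3, 10.7) in frame 1 and (2.4, 8.0) in frame 2.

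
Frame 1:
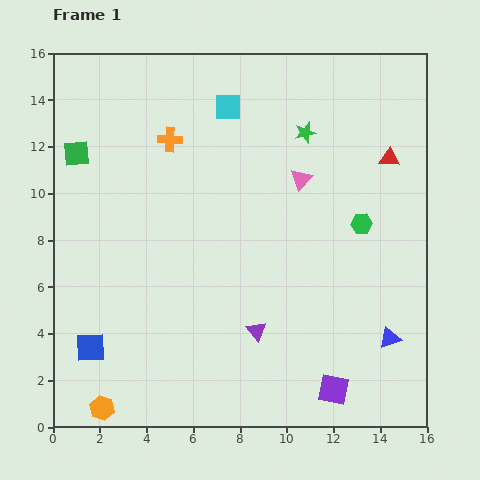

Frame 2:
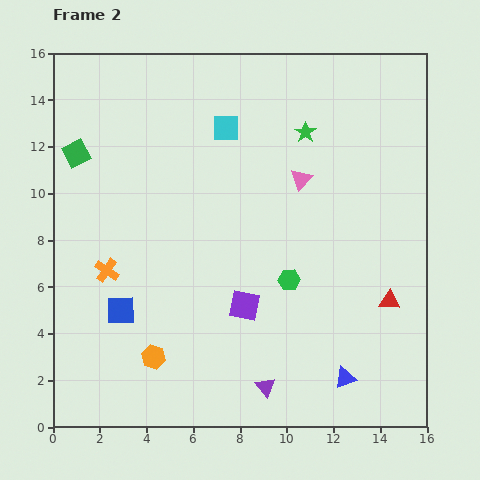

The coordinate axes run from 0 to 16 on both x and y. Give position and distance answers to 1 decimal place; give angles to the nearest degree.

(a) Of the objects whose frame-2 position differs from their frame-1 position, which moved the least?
the cyan square

(moved 0.9)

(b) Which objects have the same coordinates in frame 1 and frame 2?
the green square, the pink triangle, the green star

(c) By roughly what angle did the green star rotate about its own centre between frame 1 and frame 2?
22° counter-clockwise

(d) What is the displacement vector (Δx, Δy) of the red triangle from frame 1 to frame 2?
(0.0, -6.1)

The red triangle was at (14.4, 11.5) in frame 1 and (14.4, 5.4) in frame 2.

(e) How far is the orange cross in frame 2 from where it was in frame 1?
6.2

The orange cross moved from (5.0, 12.3) to (2.3, 6.7), a distance of √(2.7² + 5.6²) ≈ 6.2.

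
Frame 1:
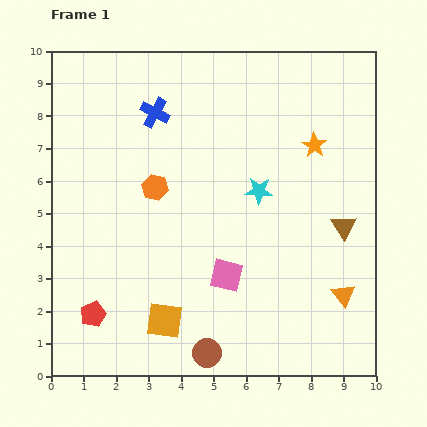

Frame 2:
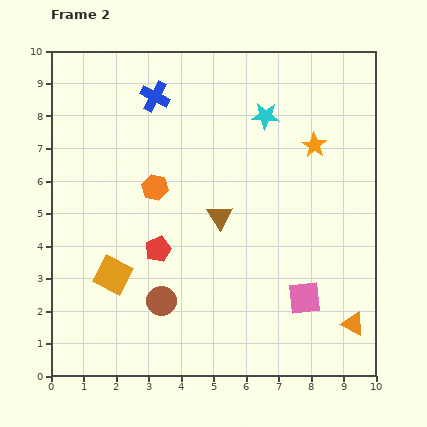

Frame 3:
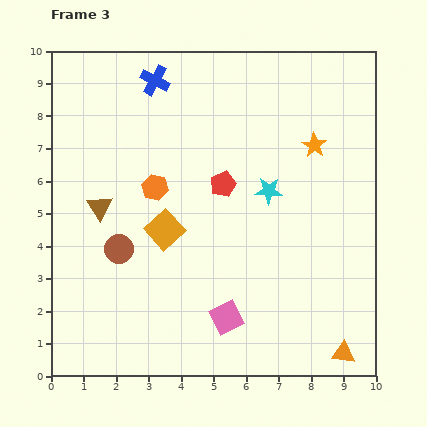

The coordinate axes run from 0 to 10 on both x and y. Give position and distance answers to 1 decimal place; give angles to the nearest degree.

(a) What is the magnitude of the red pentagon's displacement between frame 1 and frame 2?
2.8

The red pentagon moved from (1.3, 1.9) to (3.3, 3.9), a distance of √(2.0² + 2.0²) ≈ 2.8.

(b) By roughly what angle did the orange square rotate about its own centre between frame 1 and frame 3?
40° clockwise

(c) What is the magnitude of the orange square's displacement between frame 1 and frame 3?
2.8

The orange square moved from (3.5, 1.7) to (3.5, 4.5), a distance of √(0.0² + 2.8²) ≈ 2.8.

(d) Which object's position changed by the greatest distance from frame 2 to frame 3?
the brown triangle

(moved 3.7; next 2.8)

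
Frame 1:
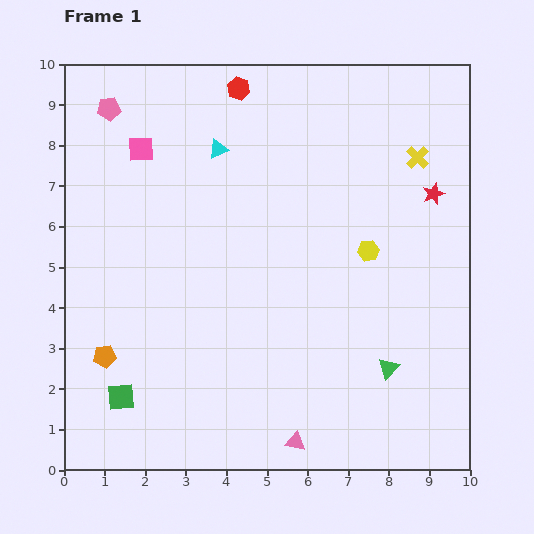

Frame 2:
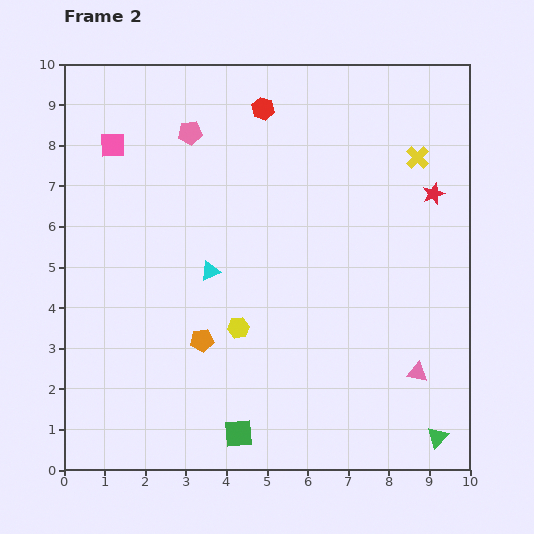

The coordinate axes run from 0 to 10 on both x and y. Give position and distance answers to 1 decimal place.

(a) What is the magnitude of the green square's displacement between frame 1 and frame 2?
3.0

The green square moved from (1.4, 1.8) to (4.3, 0.9), a distance of √(2.9² + 0.9²) ≈ 3.0.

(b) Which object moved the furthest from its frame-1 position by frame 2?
the yellow hexagon

(moved 3.7; next 3.4)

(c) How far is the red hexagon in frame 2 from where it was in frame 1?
0.8

The red hexagon moved from (4.3, 9.4) to (4.9, 8.9), a distance of √(0.6² + 0.5²) ≈ 0.8.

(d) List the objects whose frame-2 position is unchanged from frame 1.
the yellow cross, the red star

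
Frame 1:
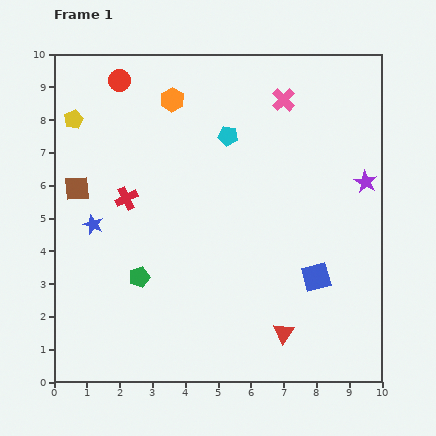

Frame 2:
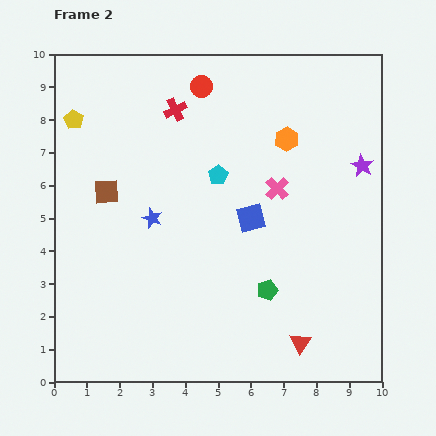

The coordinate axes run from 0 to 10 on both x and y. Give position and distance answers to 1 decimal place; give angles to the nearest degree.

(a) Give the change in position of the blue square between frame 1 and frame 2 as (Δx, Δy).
(-2.0, 1.8)

The blue square was at (8.0, 3.2) in frame 1 and (6.0, 5.0) in frame 2.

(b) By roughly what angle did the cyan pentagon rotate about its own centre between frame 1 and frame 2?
28° clockwise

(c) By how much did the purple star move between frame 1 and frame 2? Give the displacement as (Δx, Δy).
(-0.1, 0.5)

The purple star was at (9.5, 6.1) in frame 1 and (9.4, 6.6) in frame 2.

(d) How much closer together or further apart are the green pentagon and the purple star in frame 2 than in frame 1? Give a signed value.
-2.7

Distance in frame 1: 7.5. Distance in frame 2: 4.8.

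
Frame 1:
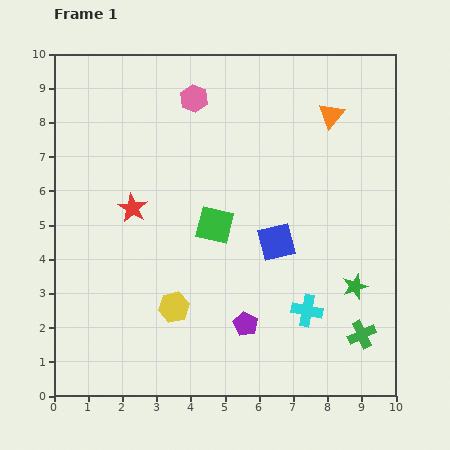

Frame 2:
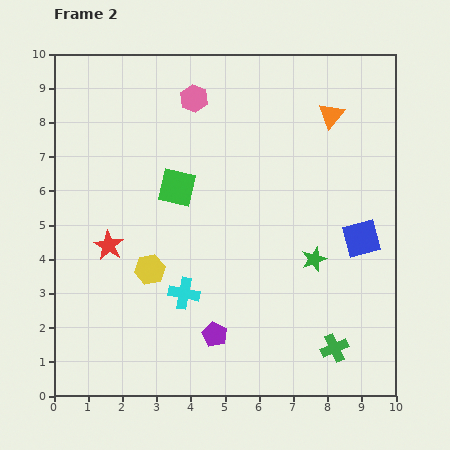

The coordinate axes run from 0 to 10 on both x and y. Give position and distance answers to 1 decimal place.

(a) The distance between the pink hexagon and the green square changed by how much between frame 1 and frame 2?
-1.1

Distance in frame 1: 3.7. Distance in frame 2: 2.6.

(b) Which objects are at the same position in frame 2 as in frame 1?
the pink hexagon, the orange triangle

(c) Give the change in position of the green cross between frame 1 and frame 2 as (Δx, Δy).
(-0.8, -0.4)

The green cross was at (9.0, 1.8) in frame 1 and (8.2, 1.4) in frame 2.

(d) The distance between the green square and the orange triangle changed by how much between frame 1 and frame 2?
+0.3

Distance in frame 1: 4.7. Distance in frame 2: 5.0.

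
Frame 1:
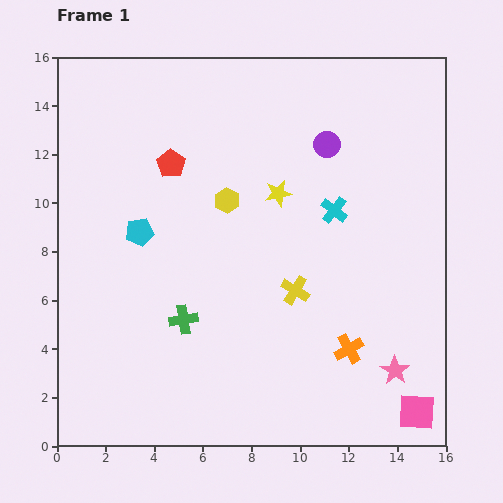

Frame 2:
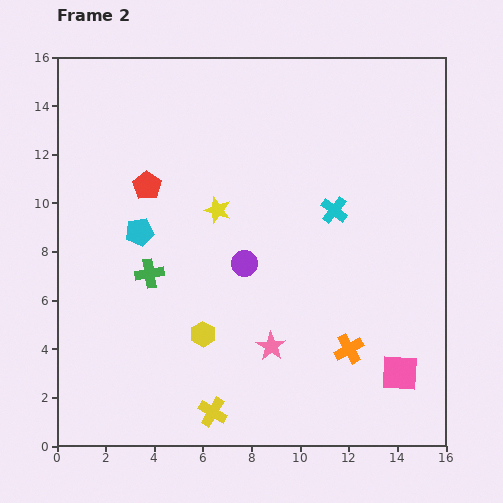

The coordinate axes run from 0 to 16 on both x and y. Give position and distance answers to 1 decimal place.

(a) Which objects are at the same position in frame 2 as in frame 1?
the cyan pentagon, the orange cross, the cyan cross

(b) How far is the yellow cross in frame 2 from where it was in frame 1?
6.0

The yellow cross moved from (9.8, 6.4) to (6.4, 1.4), a distance of √(3.4² + 5.0²) ≈ 6.0.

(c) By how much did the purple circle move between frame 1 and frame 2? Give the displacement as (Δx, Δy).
(-3.4, -4.9)

The purple circle was at (11.1, 12.4) in frame 1 and (7.7, 7.5) in frame 2.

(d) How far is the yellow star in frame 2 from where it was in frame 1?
2.6

The yellow star moved from (9.1, 10.4) to (6.6, 9.7), a distance of √(2.5² + 0.7²) ≈ 2.6.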